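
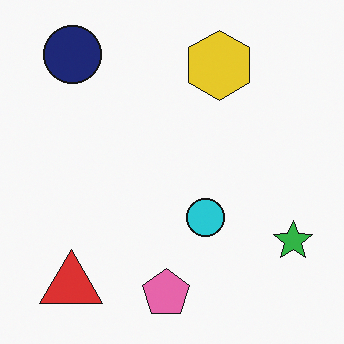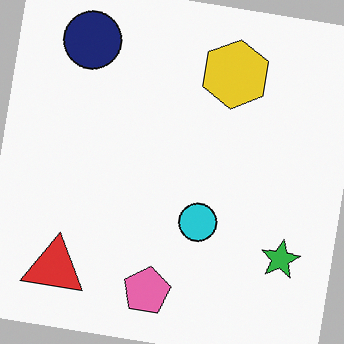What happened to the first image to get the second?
It was rotated clockwise by a few degrees.

Every shape is tilted by the same angle and the image corners show triangular fill wedges — a whole-image rotation by a non-right angle.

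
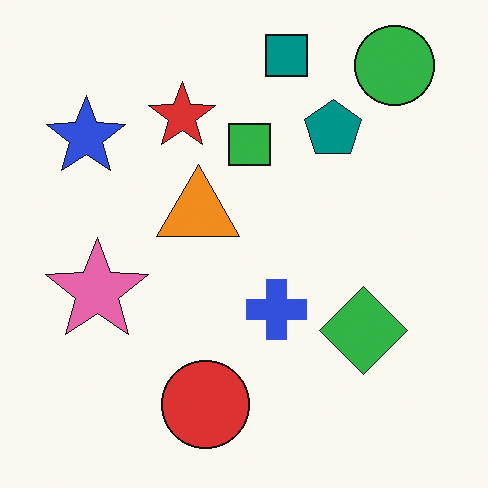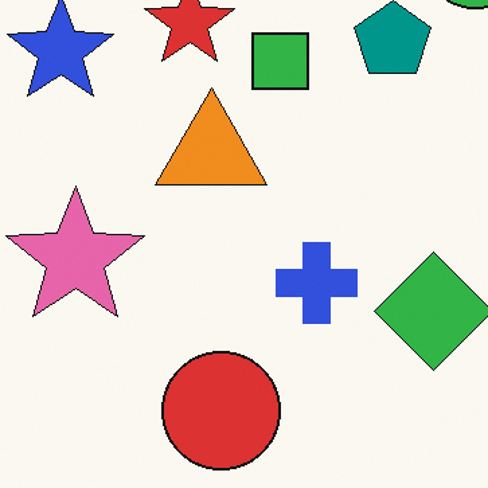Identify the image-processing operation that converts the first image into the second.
It was cropped to a modestly smaller region and rescaled.

The visible shapes are larger and the field of view is narrower; shapes near the original edges may be partly or wholly outside the frame — a crop-and-rescale.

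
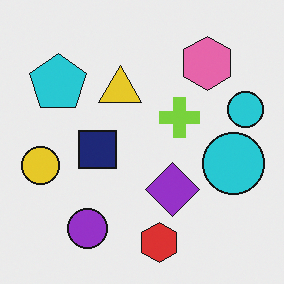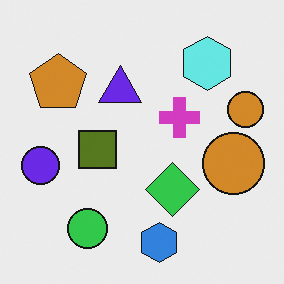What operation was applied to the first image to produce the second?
Hue-shifted through roughly half the color wheel.

Every shape's color has rotated by the same amount around the hue wheel — a uniform hue shift.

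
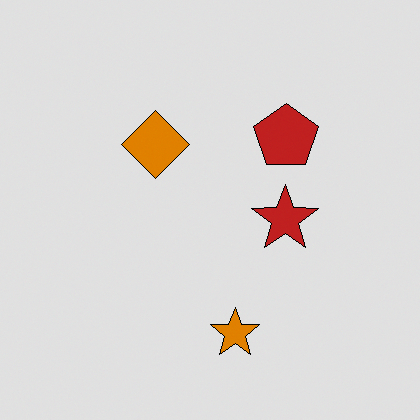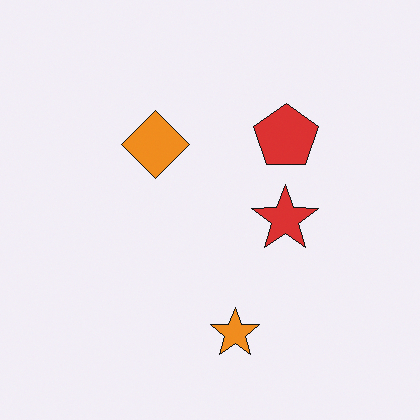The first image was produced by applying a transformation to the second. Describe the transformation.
The first image is the second posterized to a reduced palette.

Each flat color has snapped to a coarser quantized level — most visibly, the near-white background has dropped to a flat grey.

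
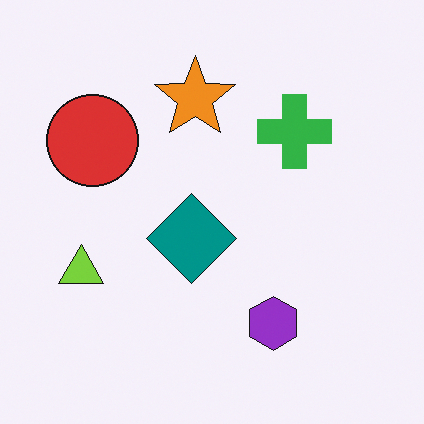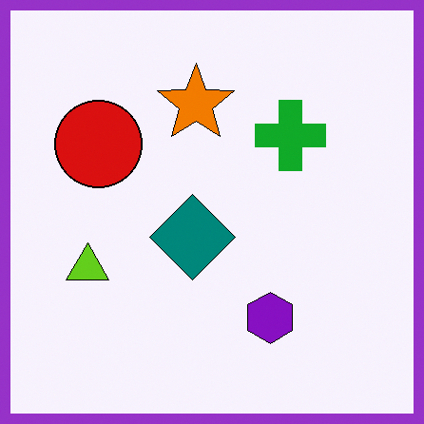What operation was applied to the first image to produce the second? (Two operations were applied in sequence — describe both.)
It was given slightly increased contrast, then framed with a purple border.

Tones are pushed away from mid-grey across the whole image — a global contrast change. A solid purple frame runs around the edge of the second image, with the content slightly shrunk inside it.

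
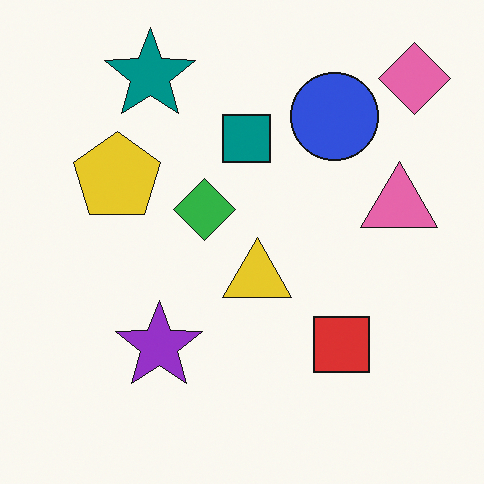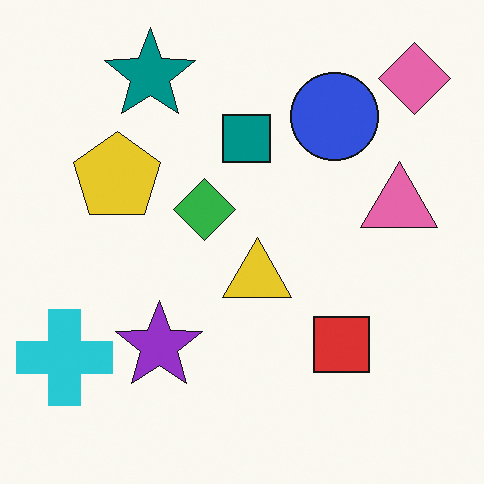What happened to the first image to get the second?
This is the original image overlaid with an additional cyan cross.

A cyan cross appears in the second image that is absent from the first.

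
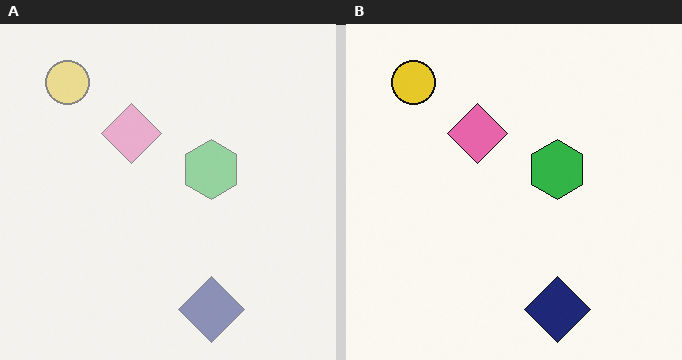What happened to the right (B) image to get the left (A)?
Given much lower contrast.

Tones are pushed toward mid-grey across the whole image — a global contrast change.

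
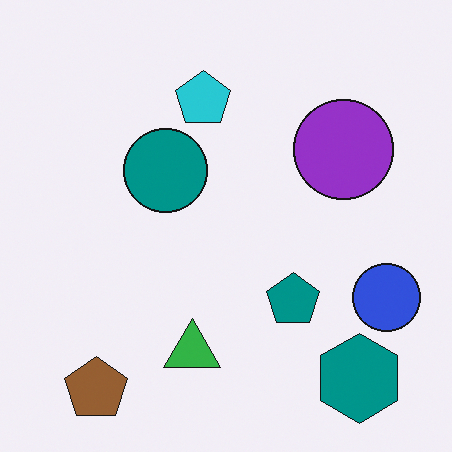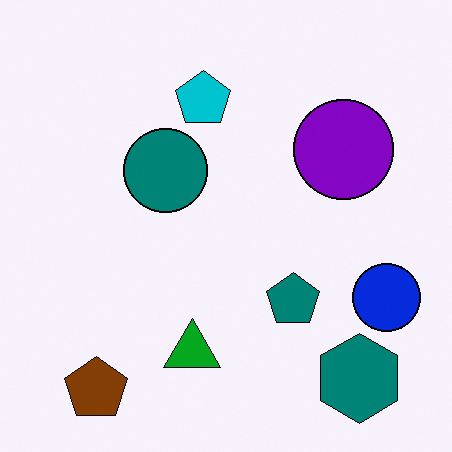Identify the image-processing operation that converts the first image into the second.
Given slightly increased contrast.

Tones are pushed away from mid-grey across the whole image — a global contrast change.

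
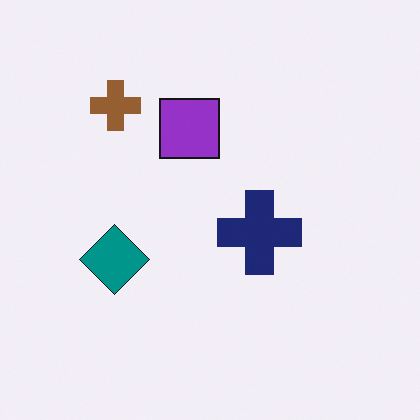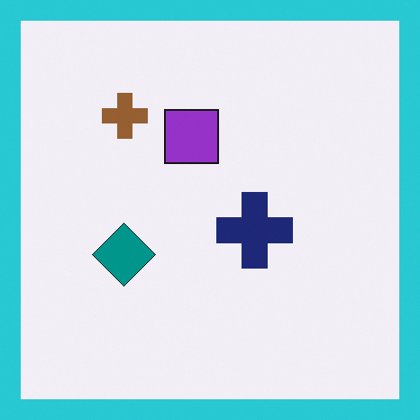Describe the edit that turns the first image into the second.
This is the original image framed with a cyan border.

A solid cyan frame runs around the edge of the second image, with the content slightly shrunk inside it.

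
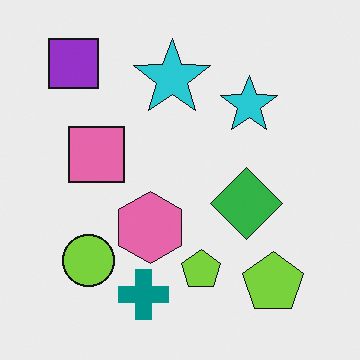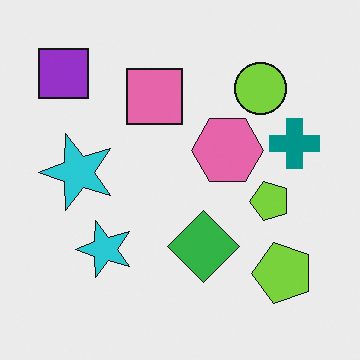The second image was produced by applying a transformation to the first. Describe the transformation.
It was transposed (reflected across the top-left ↔ bottom-right diagonal).

Shapes have swapped their row and column positions — what was in the top-right is now in the bottom-left — a diagonal reflection.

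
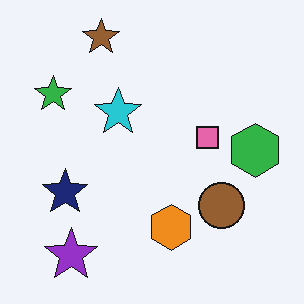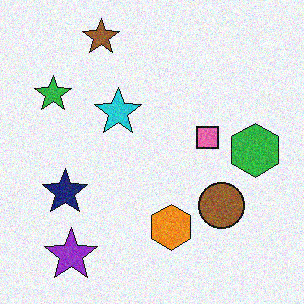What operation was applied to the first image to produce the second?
This is the original image degraded with visible gaussian noise.

Random speckle covers the whole image, including the flat background.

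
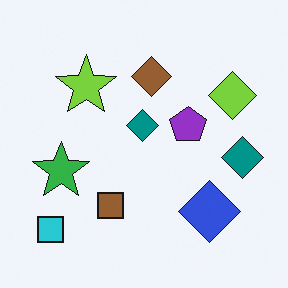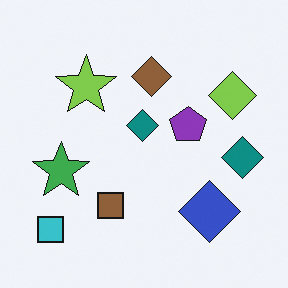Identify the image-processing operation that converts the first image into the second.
The second image is the first slightly desaturated.

All colors are more muted and greyish — a global saturation change.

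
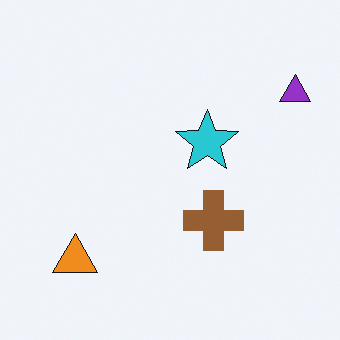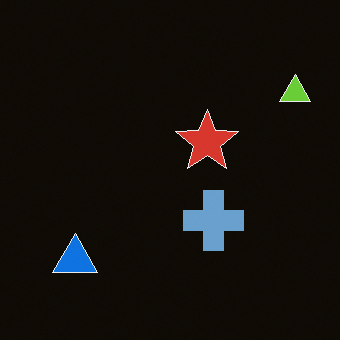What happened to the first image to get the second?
The image was color-inverted (negative).

The light background has become dark and every shape's color is its complement — a photographic negative.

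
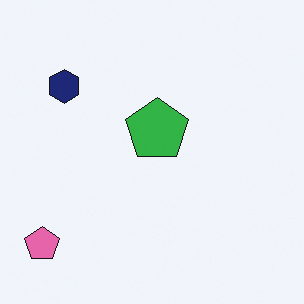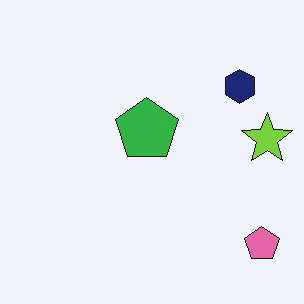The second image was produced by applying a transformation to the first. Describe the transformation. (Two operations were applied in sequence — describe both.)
It was flipped horizontally (left ↔ right), then overlaid with an additional lime star.

The pink pentagon is in the bottom-left of the first image and the bottom-right of the second — shapes on opposite sides of the vertical midline have swapped in a mirror flip. A lime star appears in the second image that is absent from the first.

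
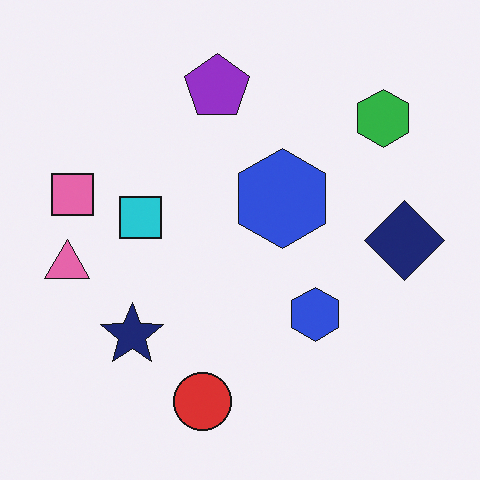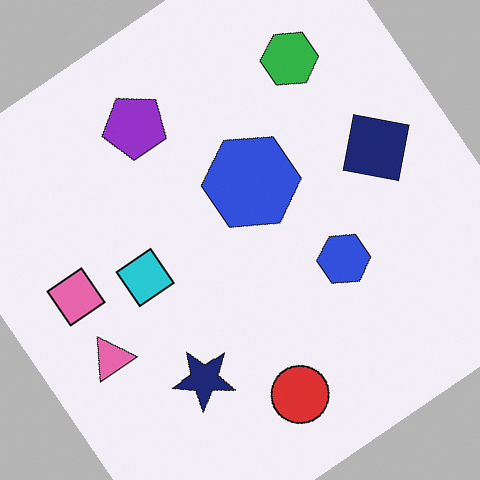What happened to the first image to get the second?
The image was rotated counter-clockwise by a large amount — several tens of degrees.

Every shape is tilted by the same angle and the image corners show triangular fill wedges — a whole-image rotation by a non-right angle.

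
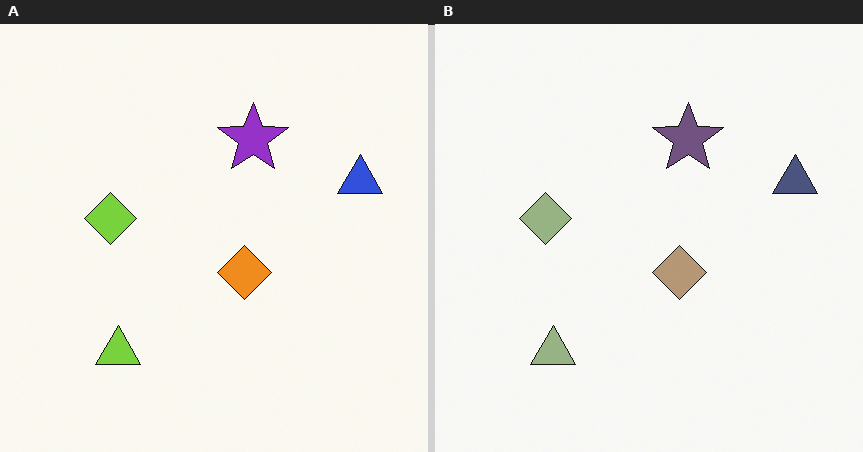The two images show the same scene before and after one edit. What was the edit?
The right (B) image is the left (A) made much more muted (saturation change).

All colors are more muted and greyish — a global saturation change.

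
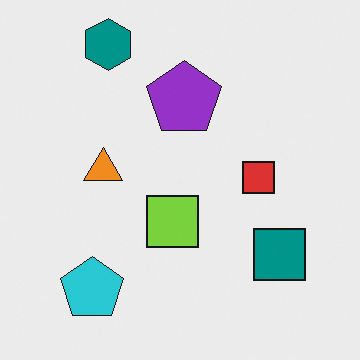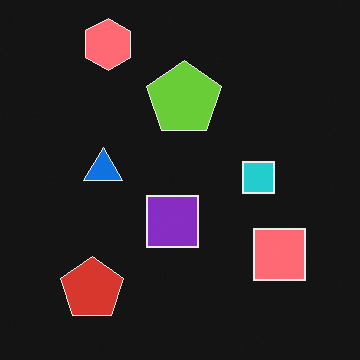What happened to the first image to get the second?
It was color-inverted (negative).

The light background has become dark and every shape's color is its complement — a photographic negative.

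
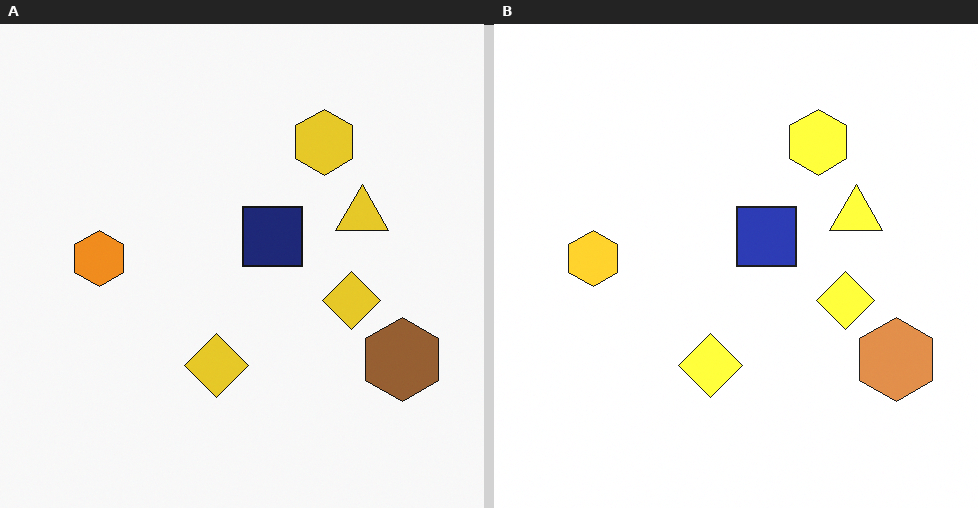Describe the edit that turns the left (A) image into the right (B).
This is the original image substantially brightened.

Every pixel — background and shapes alike — is uniformly brightened.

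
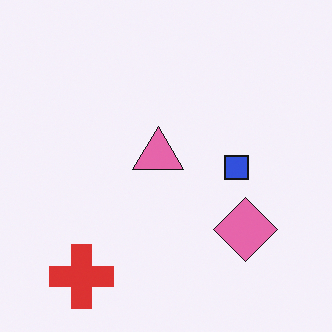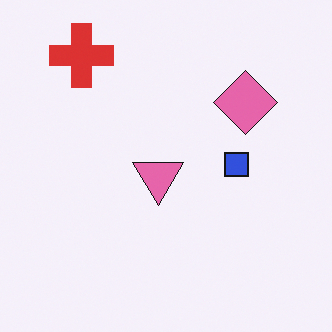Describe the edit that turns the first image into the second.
The second image is the first flipped vertically (top ↔ bottom).

The red cross is in the bottom-left of the first image and the top-left of the second — shapes on opposite sides of the horizontal midline have swapped in a mirror flip.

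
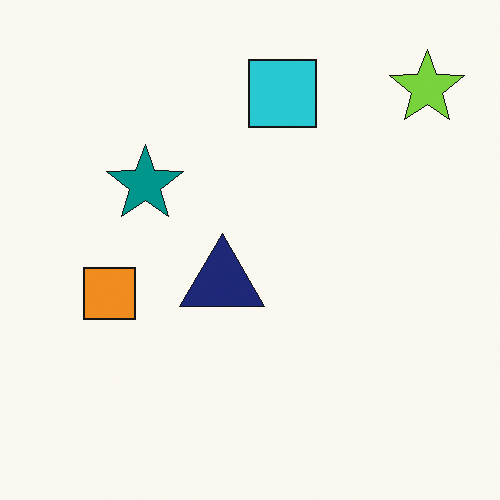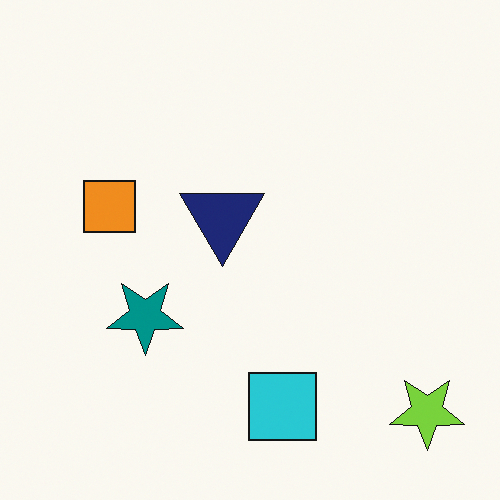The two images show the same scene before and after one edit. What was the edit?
The image was flipped vertically (top ↔ bottom).

The lime star is in the top-right of the first image and the bottom-right of the second — shapes on opposite sides of the horizontal midline have swapped in a mirror flip.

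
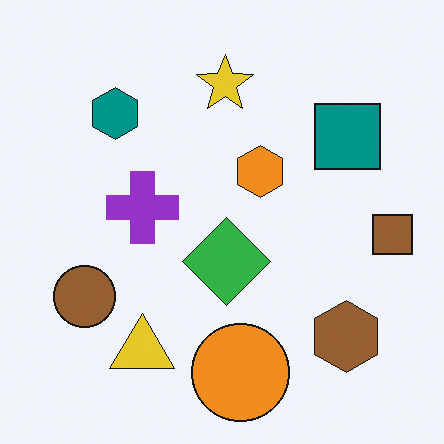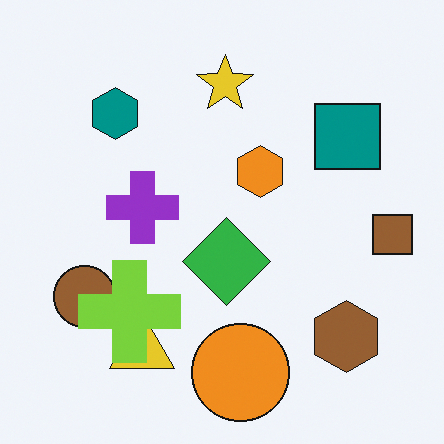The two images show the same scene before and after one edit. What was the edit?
It was overlaid with an additional lime cross.

A lime cross appears in the second image that is absent from the first.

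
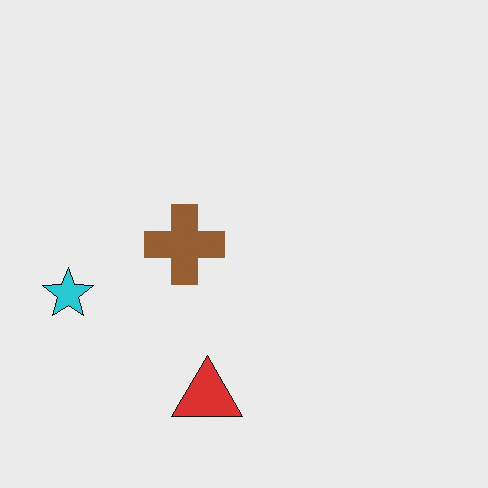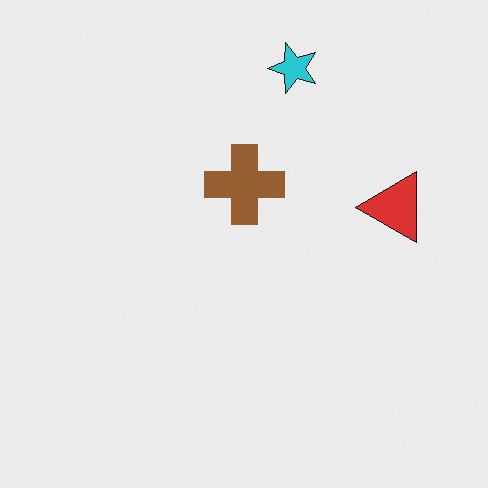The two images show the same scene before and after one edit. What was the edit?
The transformation is: transposed (reflected across the top-left ↔ bottom-right diagonal).

Shapes have swapped their row and column positions — what was in the top-right is now in the bottom-left — a diagonal reflection.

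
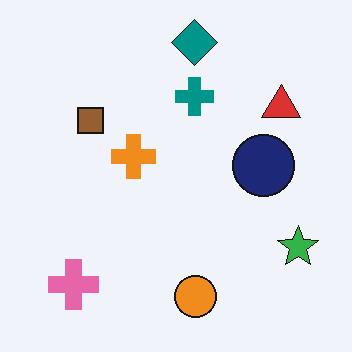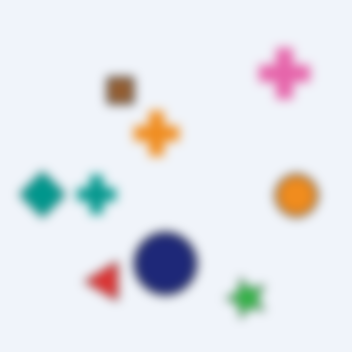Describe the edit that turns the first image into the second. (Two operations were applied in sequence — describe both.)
The image was transposed (reflected across the top-left ↔ bottom-right diagonal), then strongly gaussian-blurred.

Shapes have swapped their row and column positions — what was in the top-right is now in the bottom-left — a diagonal reflection. Shape edges and outlines are uniformly softened across the whole image.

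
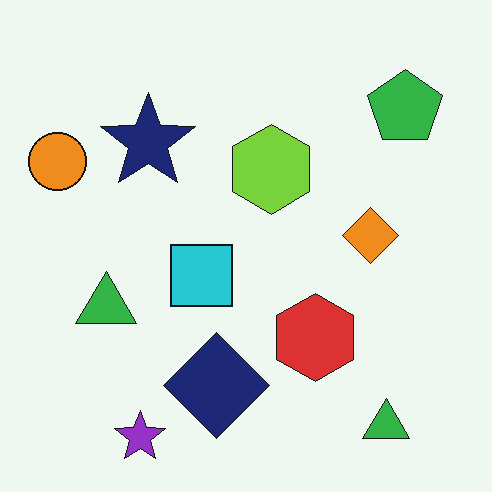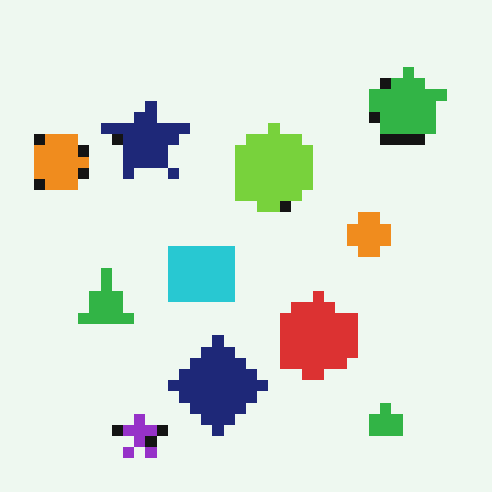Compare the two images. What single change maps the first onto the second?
The second image is the first coarsely pixelated.

Shapes are reduced to large square blocks; fine edges and outlines are lost — a downscale-then-upscale (mosaic) effect.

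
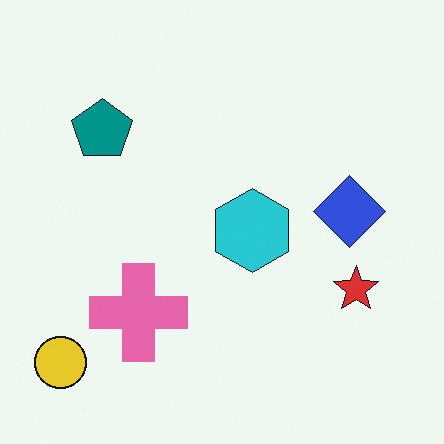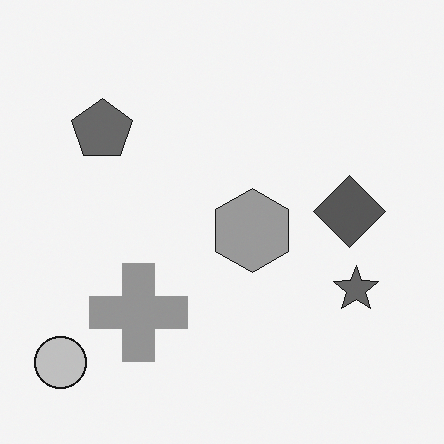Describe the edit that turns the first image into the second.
The image was converted to grayscale.

All color is removed — every shape is now a shade of grey.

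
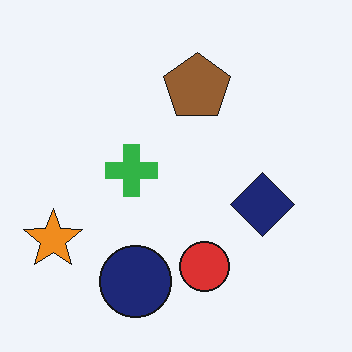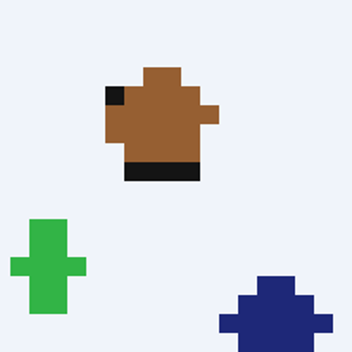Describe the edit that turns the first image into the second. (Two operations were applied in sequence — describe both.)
It was heavily pixelated into large blocks, then cropped tightly and scaled back up.

Shapes are reduced to large square blocks; fine edges and outlines are lost — a downscale-then-upscale (mosaic) effect. The visible shapes are larger and the field of view is narrower; shapes near the original edges may be partly or wholly outside the frame — a crop-and-rescale.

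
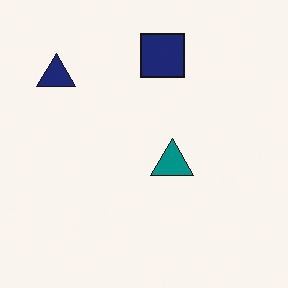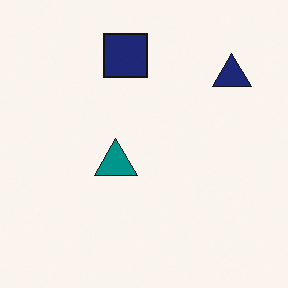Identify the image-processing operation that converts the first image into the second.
This is the original image flipped horizontally (left ↔ right).

The navy triangle is in the top-left of the first image and the top-right of the second — shapes on opposite sides of the vertical midline have swapped in a mirror flip.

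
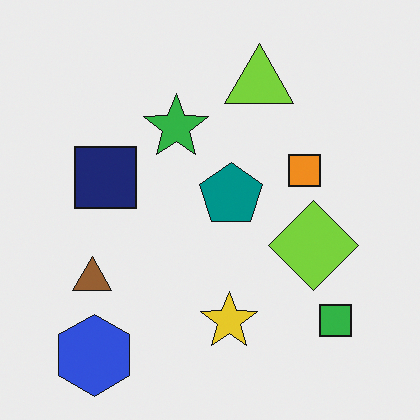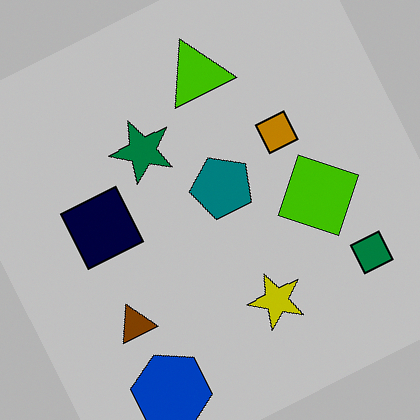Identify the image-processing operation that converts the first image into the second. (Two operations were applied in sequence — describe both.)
The second image is the first aggressively posterized, then rotated counter-clockwise by a clearly visible amount.

Each flat color has snapped to a coarser quantized level — most visibly, the near-white background has dropped to a flat grey. Every shape is tilted by the same angle and the image corners show triangular fill wedges — a whole-image rotation by a non-right angle.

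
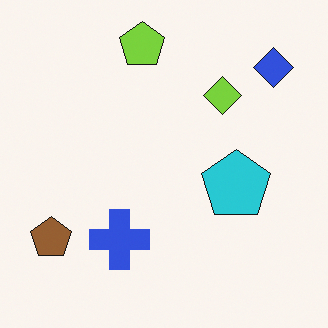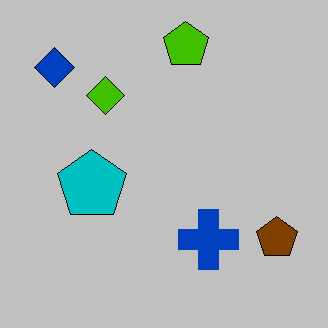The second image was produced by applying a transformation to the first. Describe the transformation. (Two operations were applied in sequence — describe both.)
The transformation is: heavily posterized to just a handful of flat colors, then flipped horizontally (left ↔ right).

Each flat color has snapped to a coarser quantized level — most visibly, the near-white background has dropped to a flat grey. The brown pentagon is in the bottom-left of the first image and the bottom-right of the second — shapes on opposite sides of the vertical midline have swapped in a mirror flip.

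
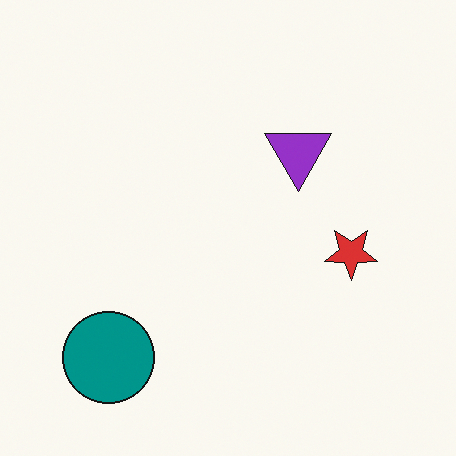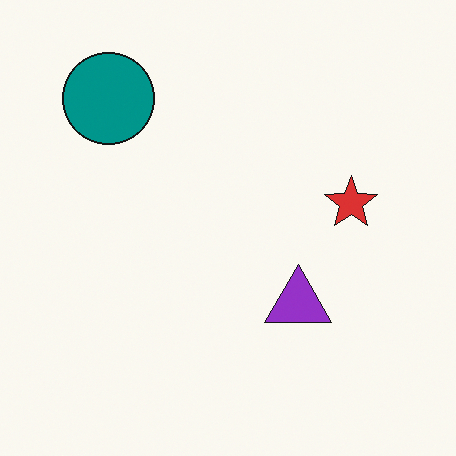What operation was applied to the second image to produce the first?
The transformation is: flipped vertically (top ↔ bottom).

The teal circle is in the top-left of the second image and the bottom-left of the first — shapes on opposite sides of the horizontal midline have swapped in a mirror flip.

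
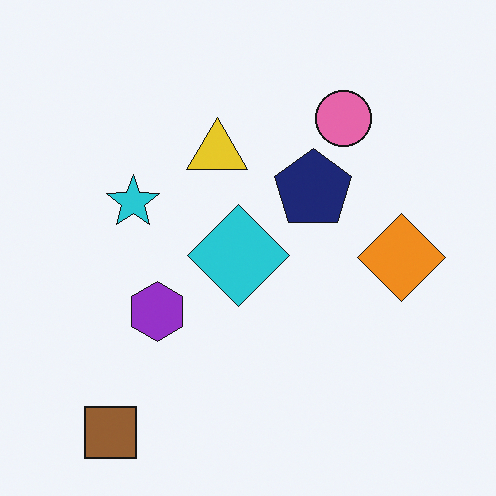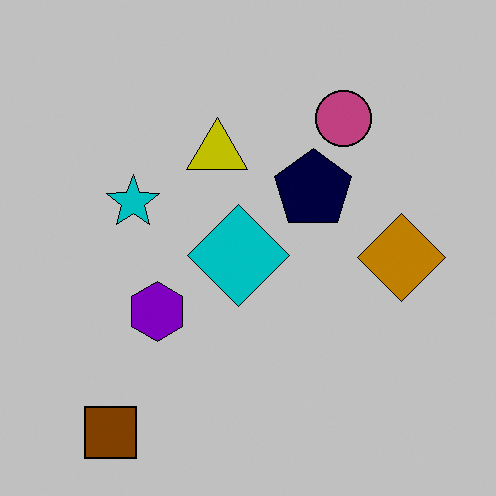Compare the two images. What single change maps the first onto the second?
The second image is the first aggressively posterized.

Each flat color has snapped to a coarser quantized level — most visibly, the near-white background has dropped to a flat grey.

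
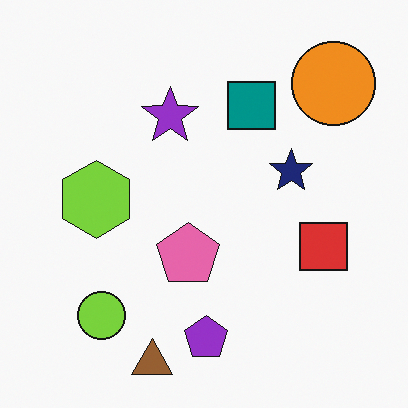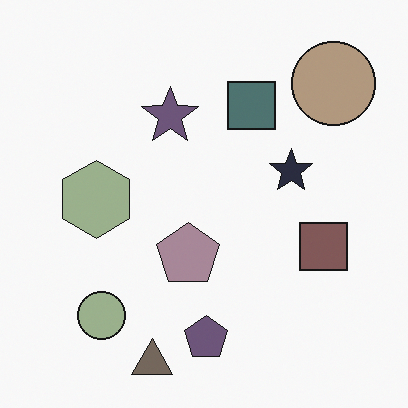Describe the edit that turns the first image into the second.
The transformation is: made much more muted (saturation change).

All colors are more muted and greyish — a global saturation change.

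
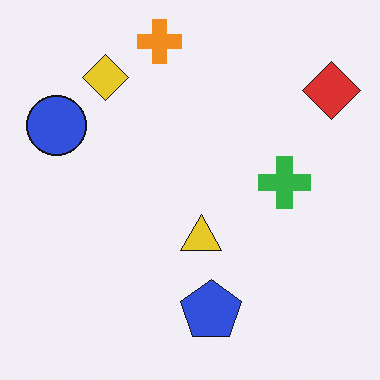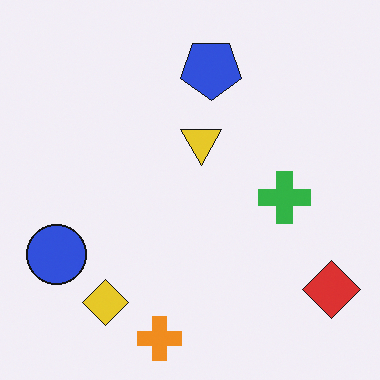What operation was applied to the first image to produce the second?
It was flipped vertically (top ↔ bottom).

The orange cross is in the top of the first image and the bottom of the second — shapes on opposite sides of the horizontal midline have swapped in a mirror flip.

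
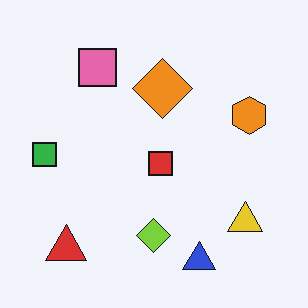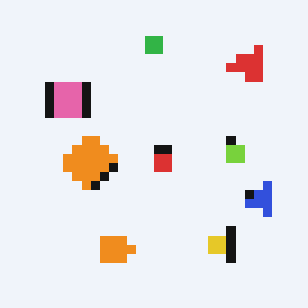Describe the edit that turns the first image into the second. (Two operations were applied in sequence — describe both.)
This is the original image transposed (reflected across the top-left ↔ bottom-right diagonal), then coarsely pixelated.

Shapes have swapped their row and column positions — what was in the top-right is now in the bottom-left — a diagonal reflection. Shapes are reduced to large square blocks; fine edges and outlines are lost — a downscale-then-upscale (mosaic) effect.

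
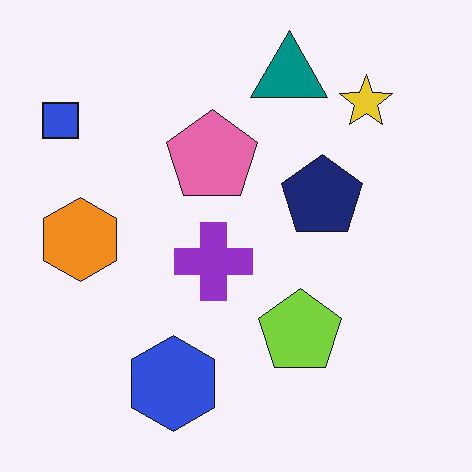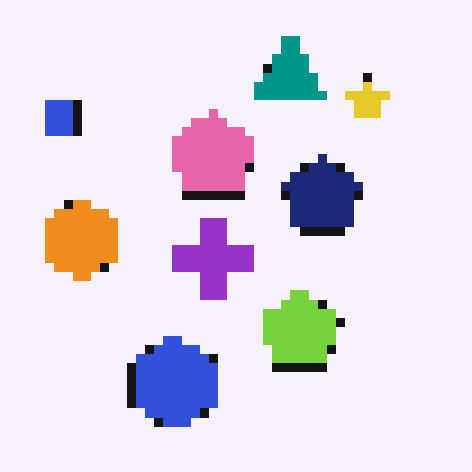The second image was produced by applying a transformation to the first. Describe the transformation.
The image was coarsely pixelated.

Shapes are reduced to large square blocks; fine edges and outlines are lost — a downscale-then-upscale (mosaic) effect.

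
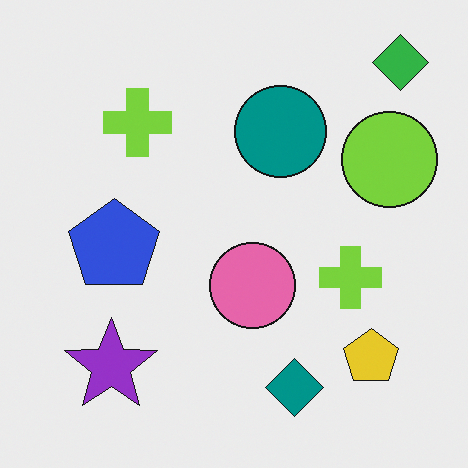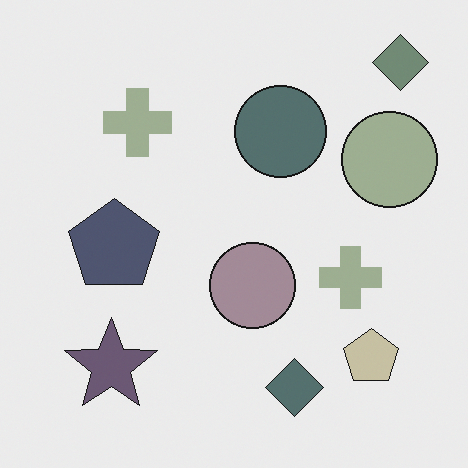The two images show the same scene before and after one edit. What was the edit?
Made much more muted (saturation change).

All colors are more muted and greyish — a global saturation change.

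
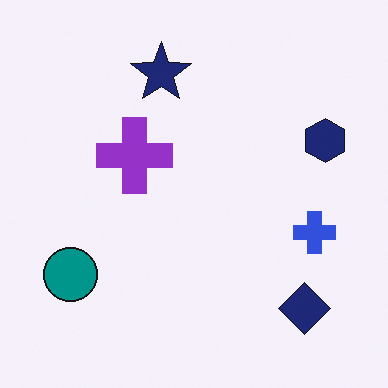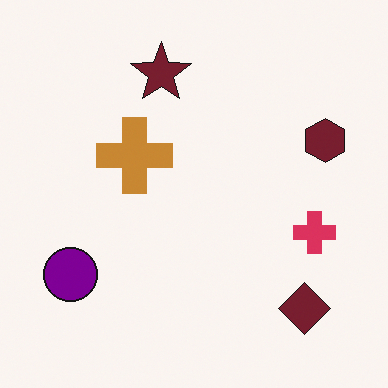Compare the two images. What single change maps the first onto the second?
It was hue-shifted noticeably.

Every shape's color has rotated by the same amount around the hue wheel — a uniform hue shift.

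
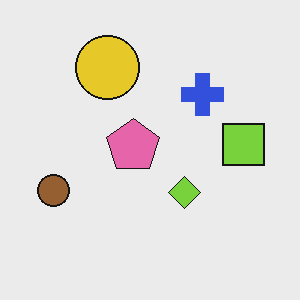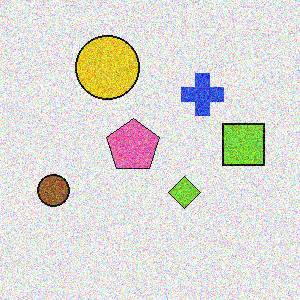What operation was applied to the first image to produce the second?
Degraded with strong gaussian noise.

Random speckle covers the whole image, including the flat background.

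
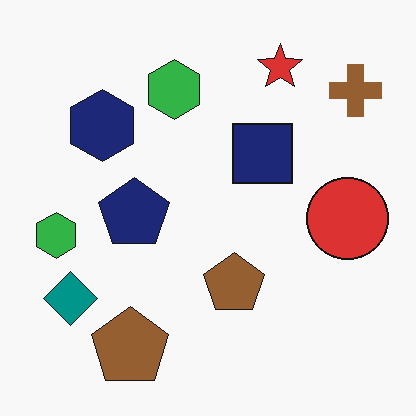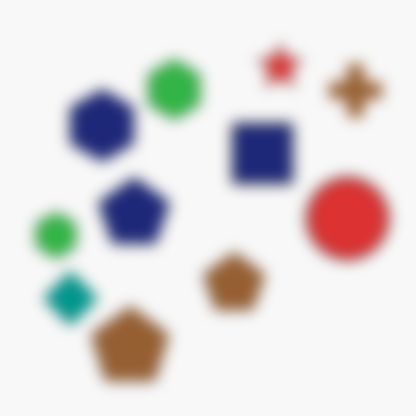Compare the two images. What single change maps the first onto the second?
The second image is the first heavily blurred.

Shape edges and outlines are uniformly softened across the whole image.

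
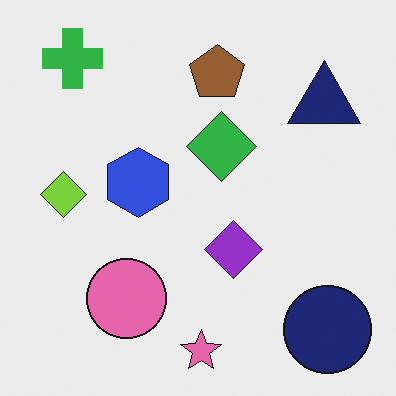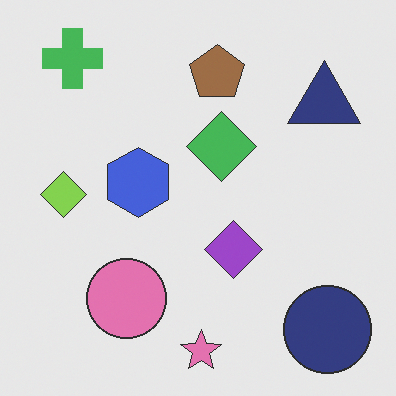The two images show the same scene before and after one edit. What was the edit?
Given slightly reduced contrast.

Tones are pushed toward mid-grey across the whole image — a global contrast change.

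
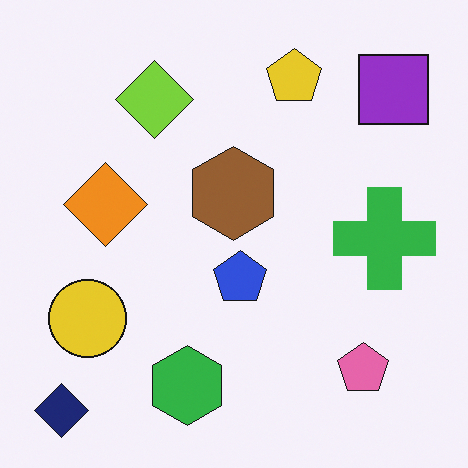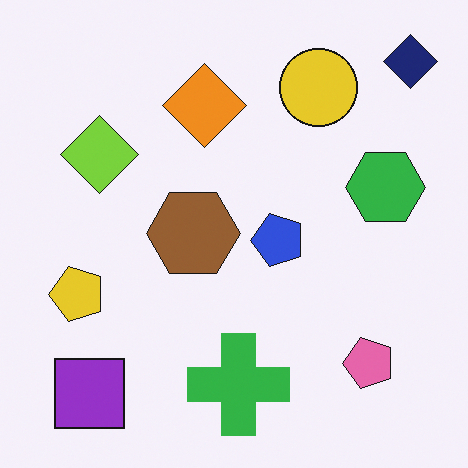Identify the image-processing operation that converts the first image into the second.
Transposed (reflected across the top-left ↔ bottom-right diagonal).

Shapes have swapped their row and column positions — what was in the top-right is now in the bottom-left — a diagonal reflection.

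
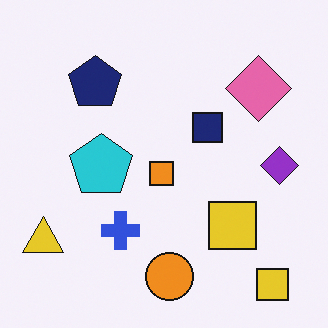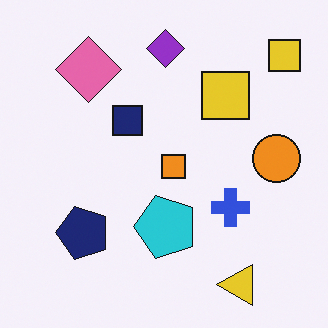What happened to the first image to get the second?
It was rotated 90° counter-clockwise.

The yellow triangle sits in the bottom-left of the first image and the bottom-right of the second — consistent with a whole-image 90° counter-clockwise rotation.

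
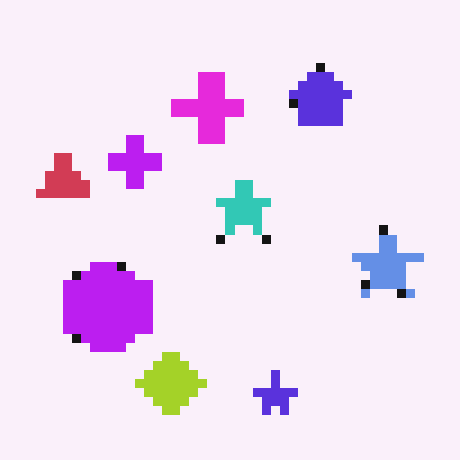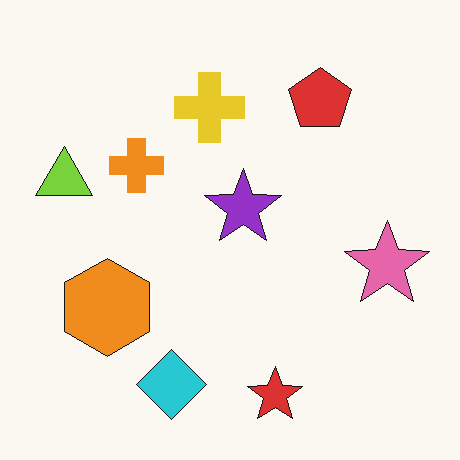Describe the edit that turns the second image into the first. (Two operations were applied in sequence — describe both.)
This is the original image coarsely pixelated, then hue-shifted through roughly half the color wheel.

Shapes are reduced to large square blocks; fine edges and outlines are lost — a downscale-then-upscale (mosaic) effect. Every shape's color has rotated by the same amount around the hue wheel — a uniform hue shift.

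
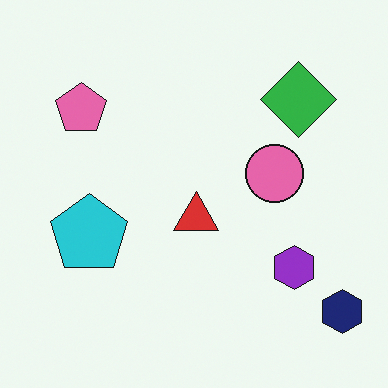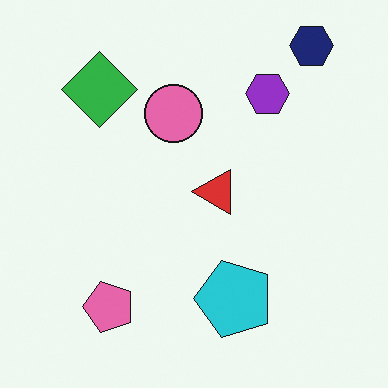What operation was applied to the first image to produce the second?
The image was rotated 90° counter-clockwise.

The navy hexagon sits in the bottom-right of the first image and the top-right of the second — consistent with a whole-image 90° counter-clockwise rotation.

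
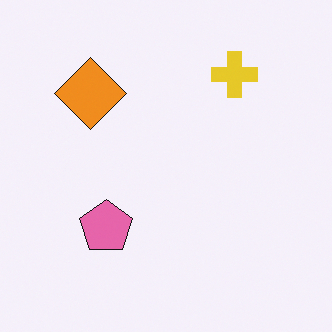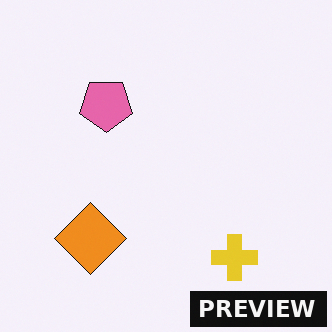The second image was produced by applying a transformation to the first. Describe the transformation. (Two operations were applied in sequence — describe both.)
The second image is the first flipped vertically (top ↔ bottom), then watermarked with the text "PREVIEW" in the lower-right corner.

The yellow cross is in the top-right of the first image and the bottom-right of the second — shapes on opposite sides of the horizontal midline have swapped in a mirror flip. A dark label reading "PREVIEW" appears in the lower-right corner.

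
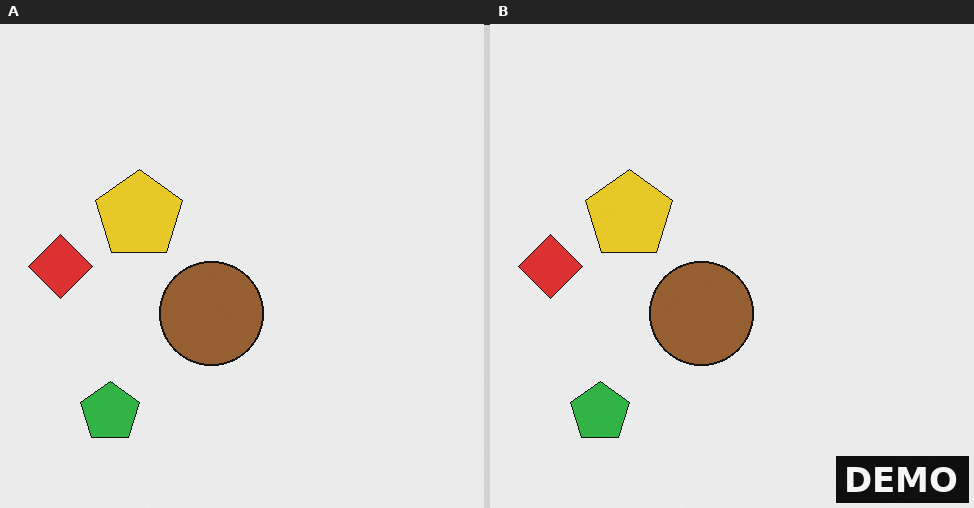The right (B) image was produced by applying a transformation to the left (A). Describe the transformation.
The image was watermarked with the text "DEMO" in the lower-right corner.

A dark label reading "DEMO" appears in the lower-right corner.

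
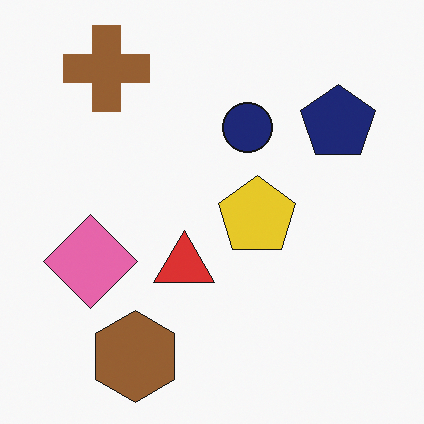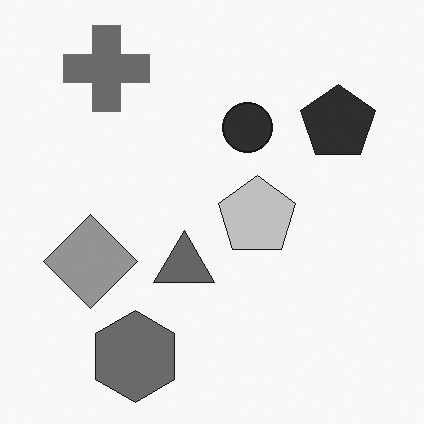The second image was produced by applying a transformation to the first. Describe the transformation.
It was converted to grayscale.

All color is removed — every shape is now a shade of grey.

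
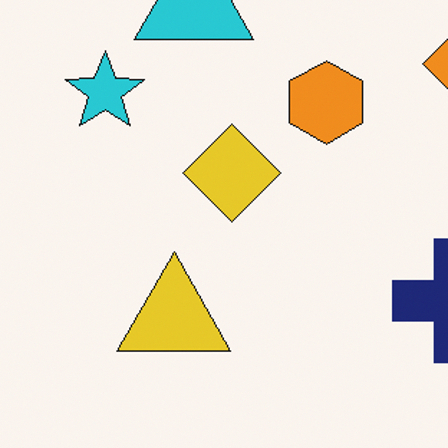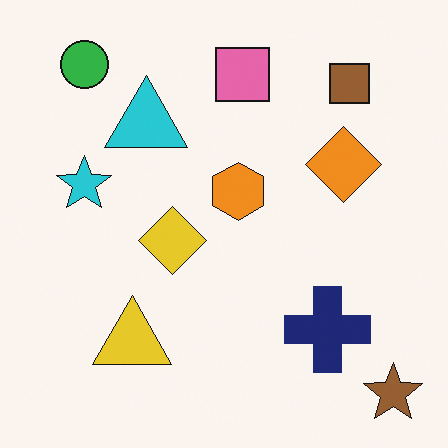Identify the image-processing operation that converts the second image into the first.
The first image is the second cropped to a modestly smaller region and rescaled.

The visible shapes are larger and the field of view is narrower; shapes near the original edges may be partly or wholly outside the frame — a crop-and-rescale.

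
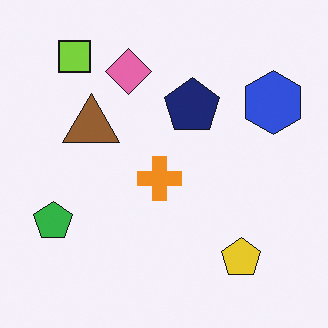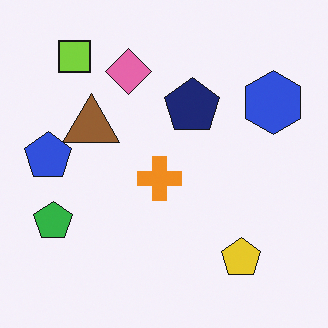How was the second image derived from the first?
This is the original image overlaid with an additional blue pentagon.

A blue pentagon appears in the second image that is absent from the first.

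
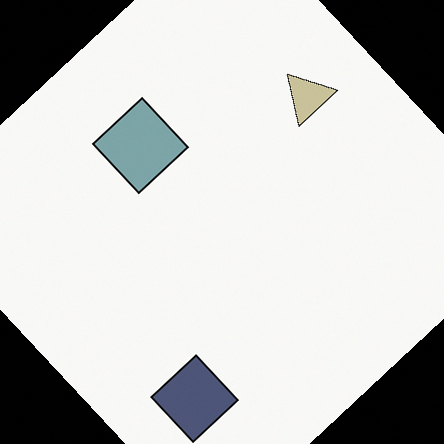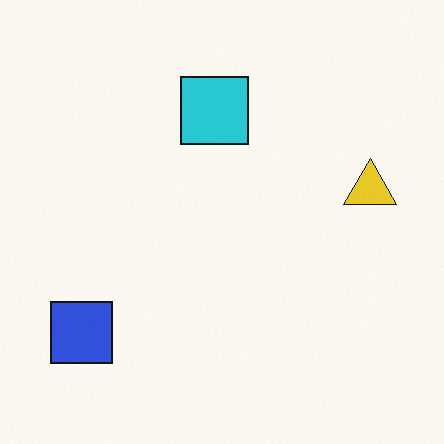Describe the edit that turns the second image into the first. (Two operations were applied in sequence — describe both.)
The first image is the second heavily desaturated, then rotated counter-clockwise by a large amount — several tens of degrees.

All colors are more muted and greyish — a global saturation change. Every shape is tilted by the same angle and the image corners show triangular fill wedges — a whole-image rotation by a non-right angle.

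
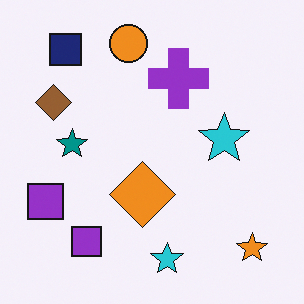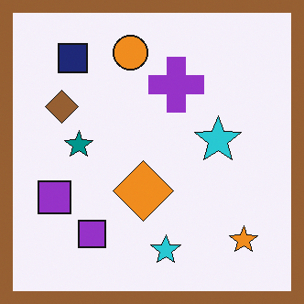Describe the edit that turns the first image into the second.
It was framed with a brown border.

A solid brown frame runs around the edge of the second image, with the content slightly shrunk inside it.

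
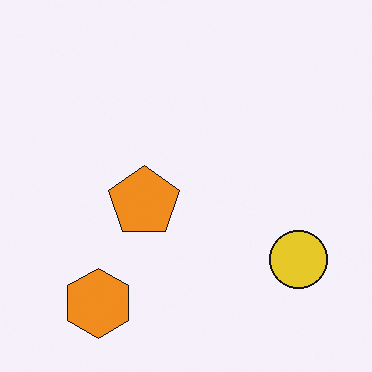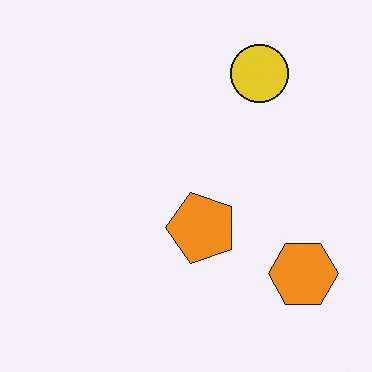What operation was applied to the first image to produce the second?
The transformation is: rotated 90° counter-clockwise.

The orange hexagon sits in the bottom-left of the first image and the bottom-right of the second — consistent with a whole-image 90° counter-clockwise rotation.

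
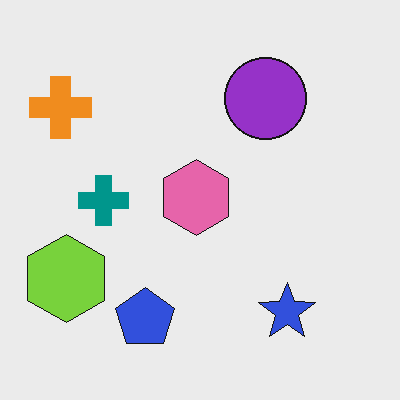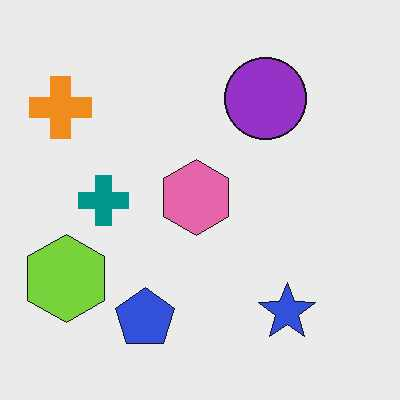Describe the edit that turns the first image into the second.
The transformation is: JPEG-compressed with visible artifacts.

Blocky 8×8 compression artifacts appear around shape edges and the flat background shows ringing — characteristic JPEG degradation.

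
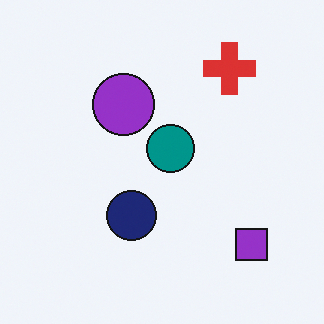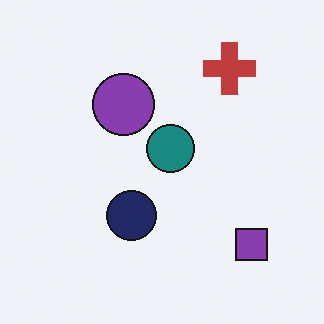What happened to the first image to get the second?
The second image is the first slightly desaturated.

All colors are more muted and greyish — a global saturation change.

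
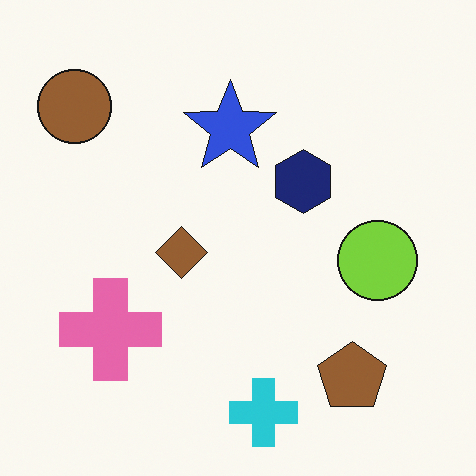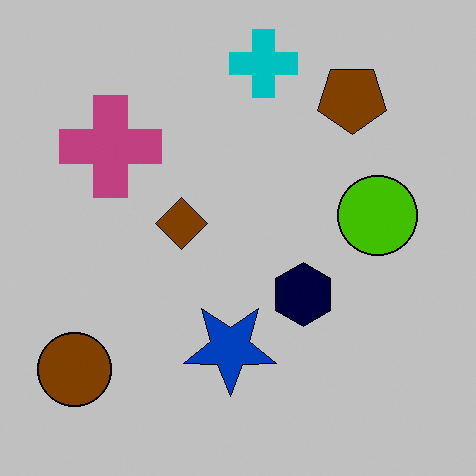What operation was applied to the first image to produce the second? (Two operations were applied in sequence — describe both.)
The second image is the first aggressively posterized, then flipped vertically (top ↔ bottom).

Each flat color has snapped to a coarser quantized level — most visibly, the near-white background has dropped to a flat grey. The cyan cross is in the bottom of the first image and the top of the second — shapes on opposite sides of the horizontal midline have swapped in a mirror flip.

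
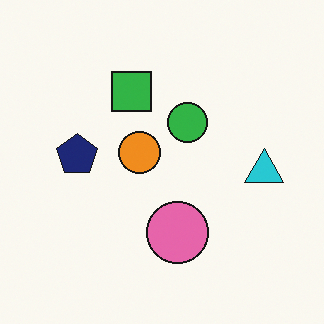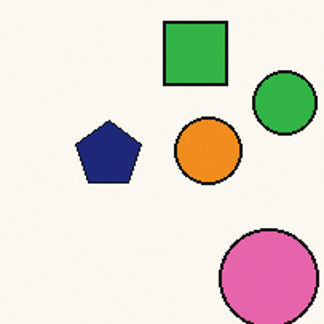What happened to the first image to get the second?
This is the original image cropped to a modestly smaller region and rescaled.

The visible shapes are larger and the field of view is narrower; shapes near the original edges may be partly or wholly outside the frame — a crop-and-rescale.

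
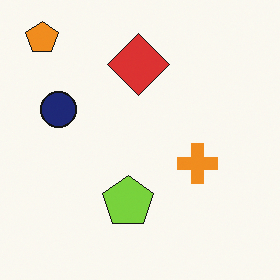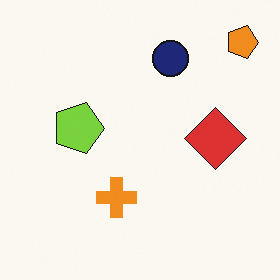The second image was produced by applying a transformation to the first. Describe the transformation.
The image was rotated 90° clockwise.

The orange pentagon sits in the top-left of the first image and the top-right of the second — consistent with a whole-image 90° clockwise rotation.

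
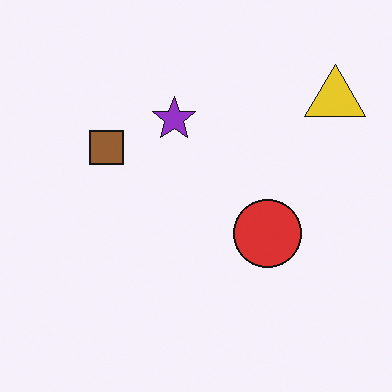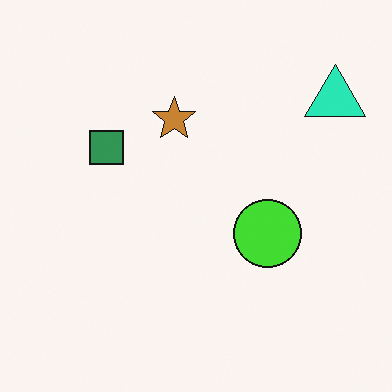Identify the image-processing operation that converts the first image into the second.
Hue-shifted through roughly a third of the color wheel.

Every shape's color has rotated by the same amount around the hue wheel — a uniform hue shift.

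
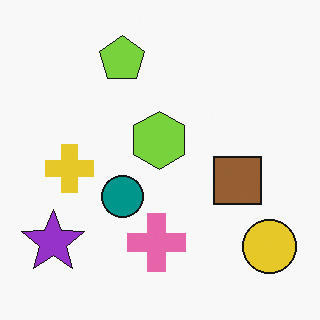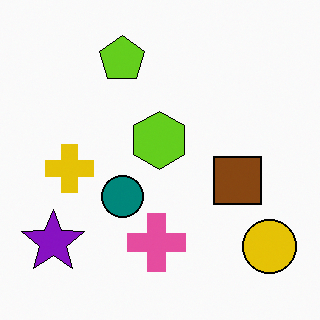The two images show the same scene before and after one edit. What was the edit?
The image was given slightly increased contrast.

Tones are pushed away from mid-grey across the whole image — a global contrast change.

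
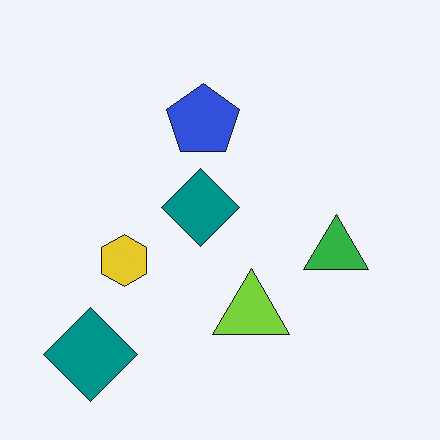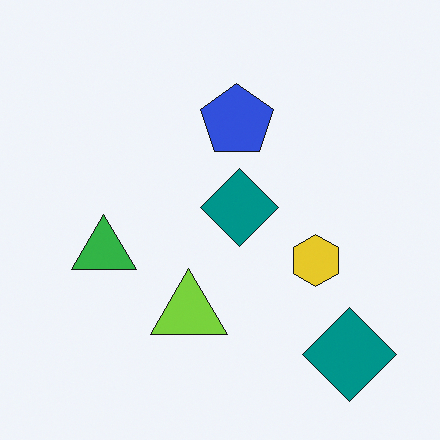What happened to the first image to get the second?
This is the original image flipped horizontally (left ↔ right).

The green triangle is in the right of the first image and the left of the second — shapes on opposite sides of the vertical midline have swapped in a mirror flip.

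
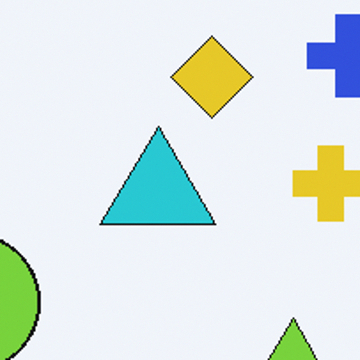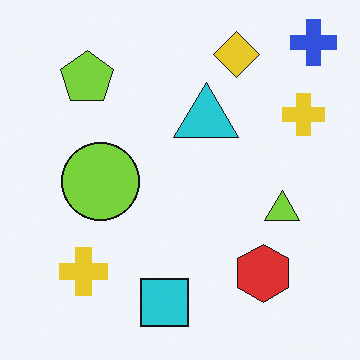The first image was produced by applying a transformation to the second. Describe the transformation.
It was cropped to a noticeably smaller region and rescaled.

The visible shapes are larger and the field of view is narrower; shapes near the original edges may be partly or wholly outside the frame — a crop-and-rescale.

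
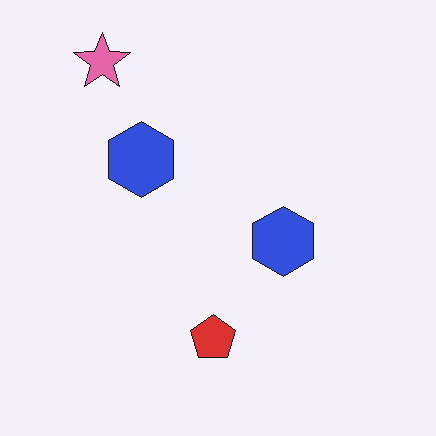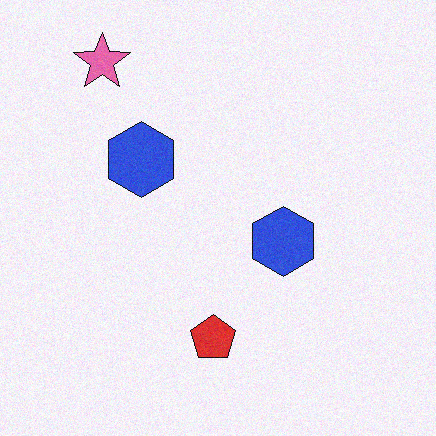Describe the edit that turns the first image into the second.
It was degraded with light additive noise.

Random speckle covers the whole image, including the flat background.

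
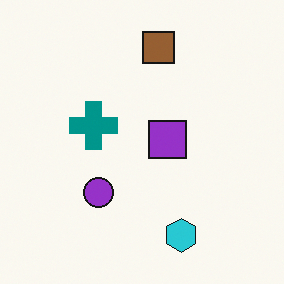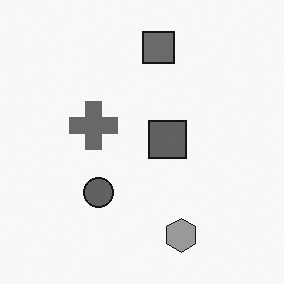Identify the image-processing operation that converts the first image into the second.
The second image is the first converted to grayscale.

All color is removed — every shape is now a shade of grey.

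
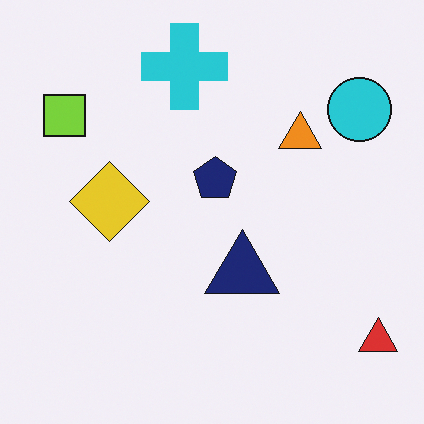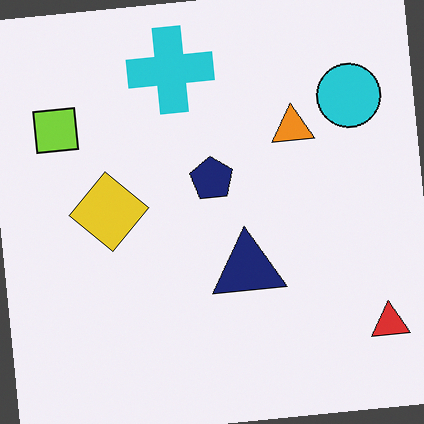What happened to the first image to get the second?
The transformation is: rotated counter-clockwise by a slight angle.

Every shape is tilted by the same angle and the image corners show triangular fill wedges — a whole-image rotation by a non-right angle.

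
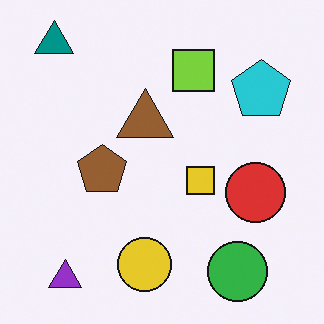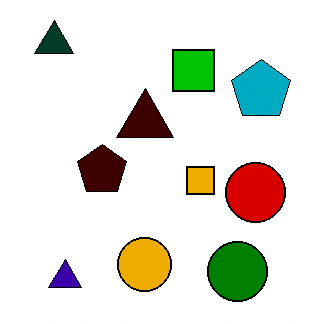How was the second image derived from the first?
This is the original image boosted in contrast.

Tones are pushed away from mid-grey across the whole image — a global contrast change.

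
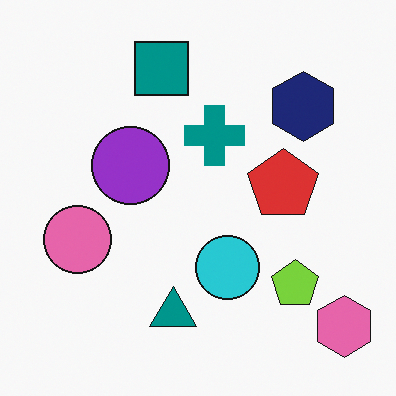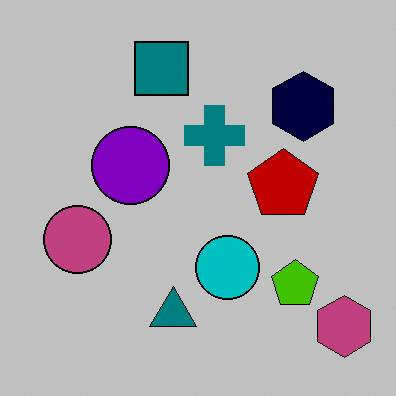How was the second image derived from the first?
This is the original image heavily posterized to just a handful of flat colors.

Each flat color has snapped to a coarser quantized level — most visibly, the near-white background has dropped to a flat grey.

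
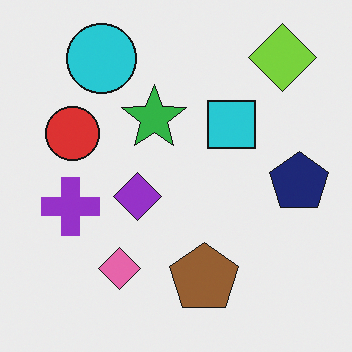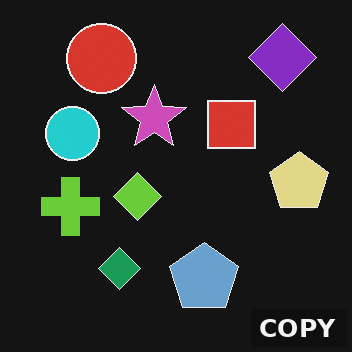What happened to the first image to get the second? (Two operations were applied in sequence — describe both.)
It was color-inverted (negative), then watermarked with the text "COPY" in the lower-right corner.

The light background has become dark and every shape's color is its complement — a photographic negative. A dark label reading "COPY" appears in the lower-right corner.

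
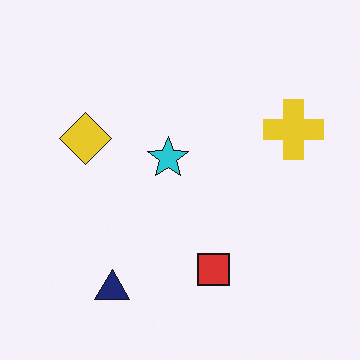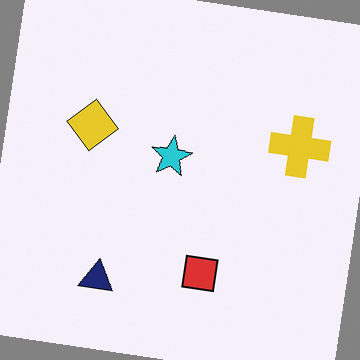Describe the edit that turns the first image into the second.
It was rotated clockwise by a few degrees.

Every shape is tilted by the same angle and the image corners show triangular fill wedges — a whole-image rotation by a non-right angle.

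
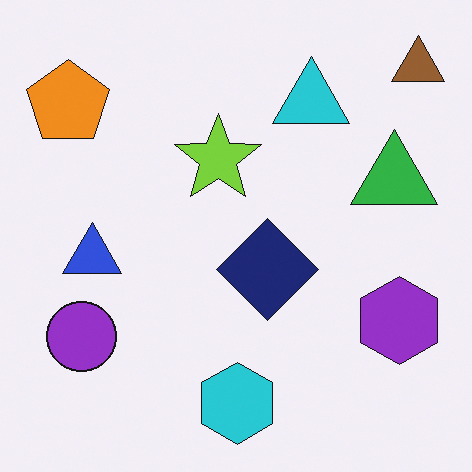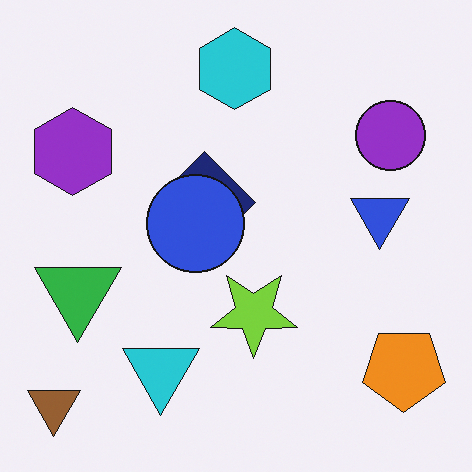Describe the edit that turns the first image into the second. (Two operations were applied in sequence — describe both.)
This is the original image rotated 180°, then overlaid with an additional blue circle.

The brown triangle sits in the top-right of the first image and the bottom-left of the second — consistent with a whole-image 180° rotation. A blue circle appears in the second image that is absent from the first.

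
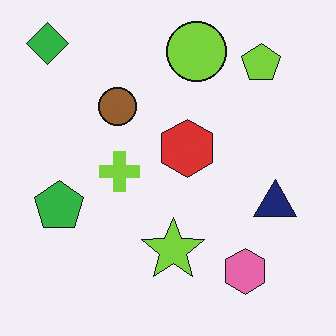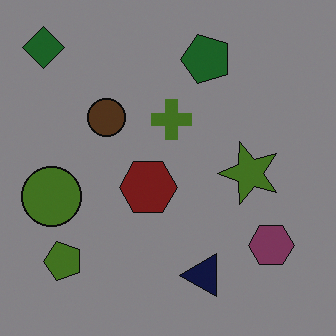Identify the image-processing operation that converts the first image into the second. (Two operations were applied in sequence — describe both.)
Transposed (reflected across the top-left ↔ bottom-right diagonal), then darkened a lot.

Shapes have swapped their row and column positions — what was in the top-right is now in the bottom-left — a diagonal reflection. Every pixel — background and shapes alike — is uniformly darkened.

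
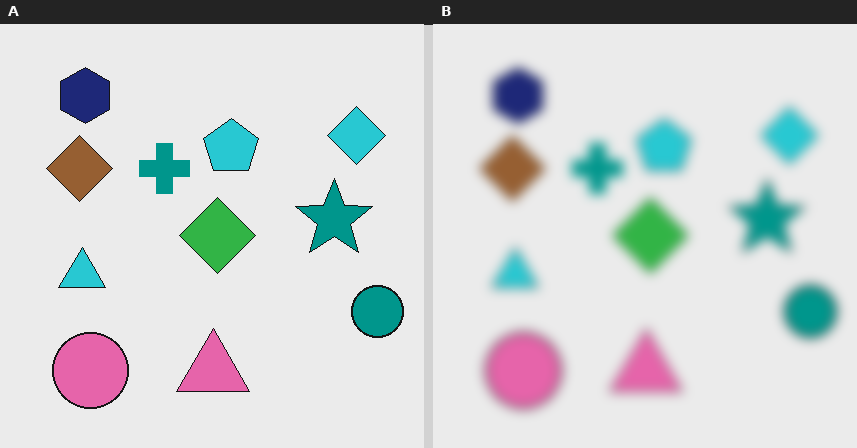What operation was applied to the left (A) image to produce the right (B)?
The right (B) image is the left (A) strongly gaussian-blurred.

Shape edges and outlines are uniformly softened across the whole image.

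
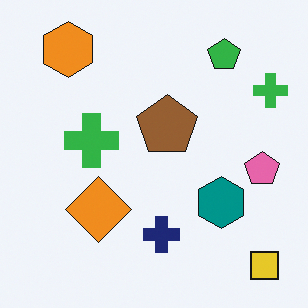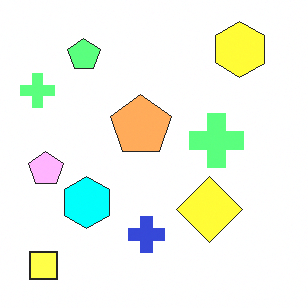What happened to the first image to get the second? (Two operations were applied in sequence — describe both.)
The image was flipped horizontally (left ↔ right), then noticeably brightened.

The yellow square is in the bottom-right of the first image and the bottom-left of the second — shapes on opposite sides of the vertical midline have swapped in a mirror flip. Every pixel — background and shapes alike — is uniformly brightened.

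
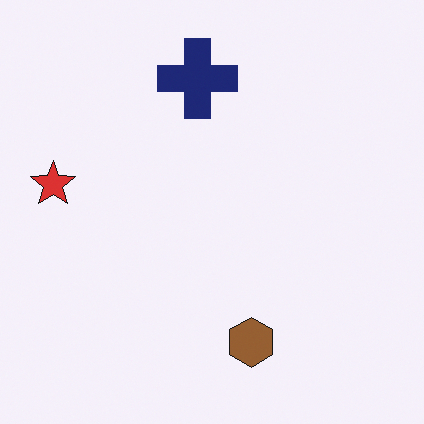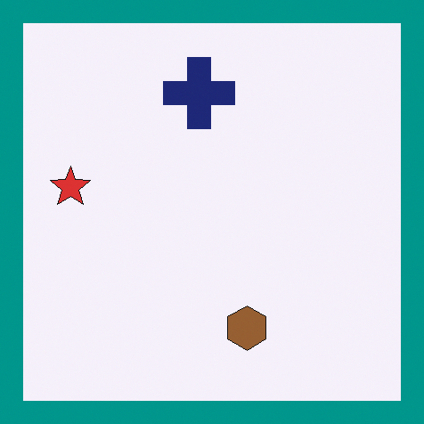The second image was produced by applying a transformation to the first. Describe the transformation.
It was framed with a teal border.

A solid teal frame runs around the edge of the second image, with the content slightly shrunk inside it.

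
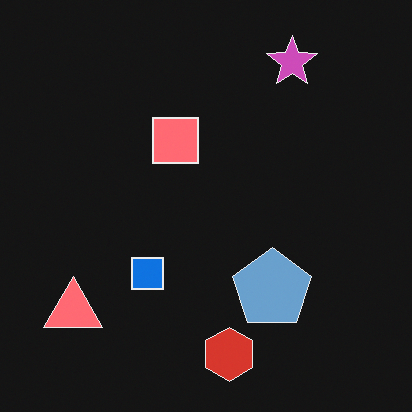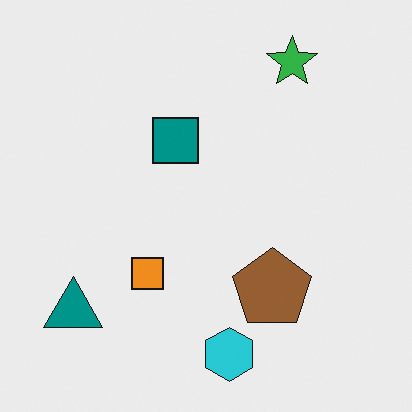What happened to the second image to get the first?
This is the original image color-inverted (negative).

The light background has become dark and every shape's color is its complement — a photographic negative.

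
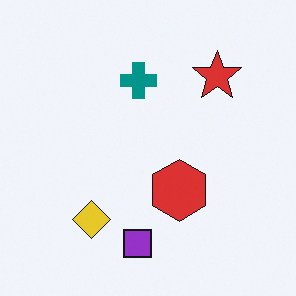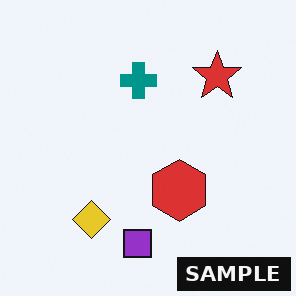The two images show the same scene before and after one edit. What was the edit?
The second image is the first watermarked with the text "SAMPLE" in the lower-right corner.

A dark label reading "SAMPLE" appears in the lower-right corner.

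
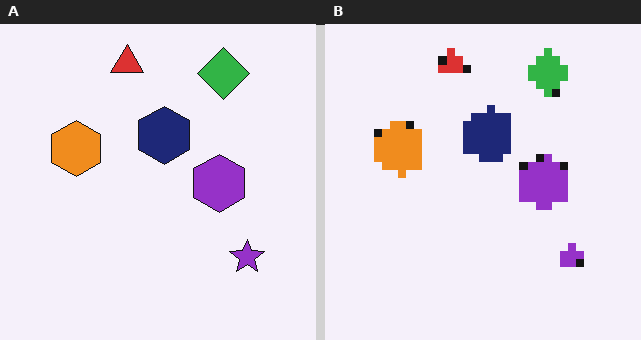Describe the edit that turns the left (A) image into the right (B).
The transformation is: moderately pixelated.

Shapes are reduced to large square blocks; fine edges and outlines are lost — a downscale-then-upscale (mosaic) effect.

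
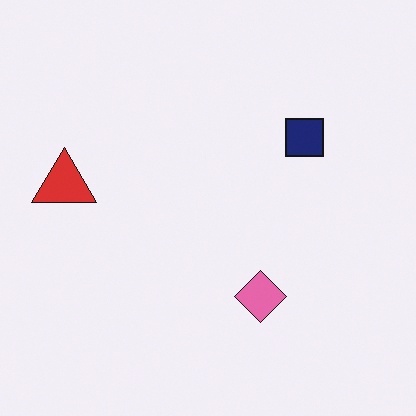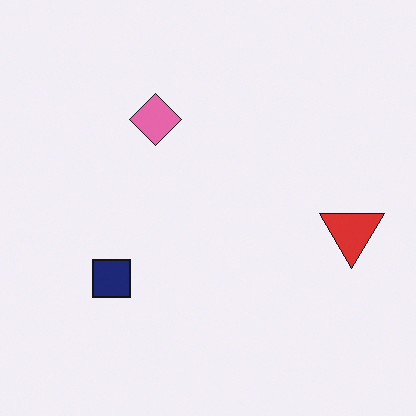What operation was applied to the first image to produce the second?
The second image is the first rotated 180°.

The red triangle sits in the left of the first image and the right of the second — consistent with a whole-image 180° rotation.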